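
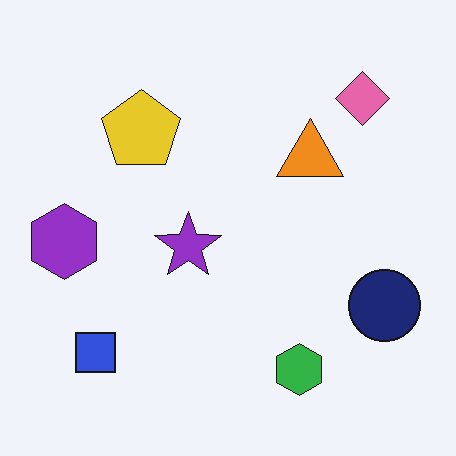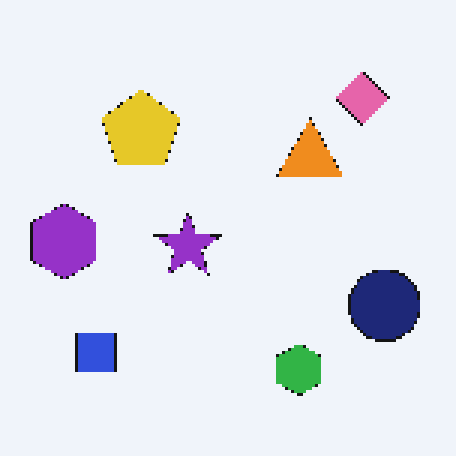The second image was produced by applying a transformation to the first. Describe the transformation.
It was lightly pixelated (a mild mosaic effect).

Shapes are reduced to large square blocks; fine edges and outlines are lost — a downscale-then-upscale (mosaic) effect.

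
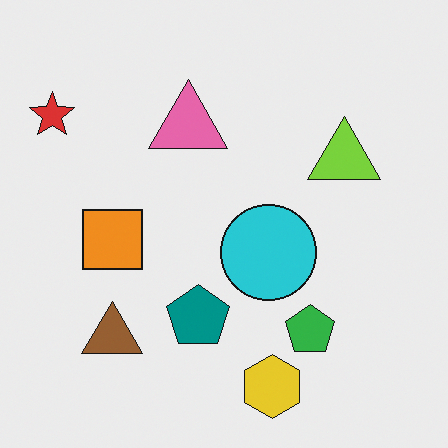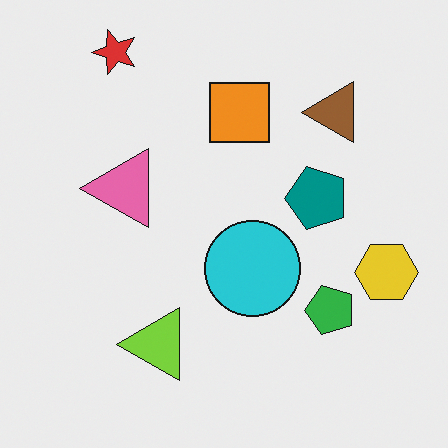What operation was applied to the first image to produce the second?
It was transposed (reflected across the top-left ↔ bottom-right diagonal).

Shapes have swapped their row and column positions — what was in the top-right is now in the bottom-left — a diagonal reflection.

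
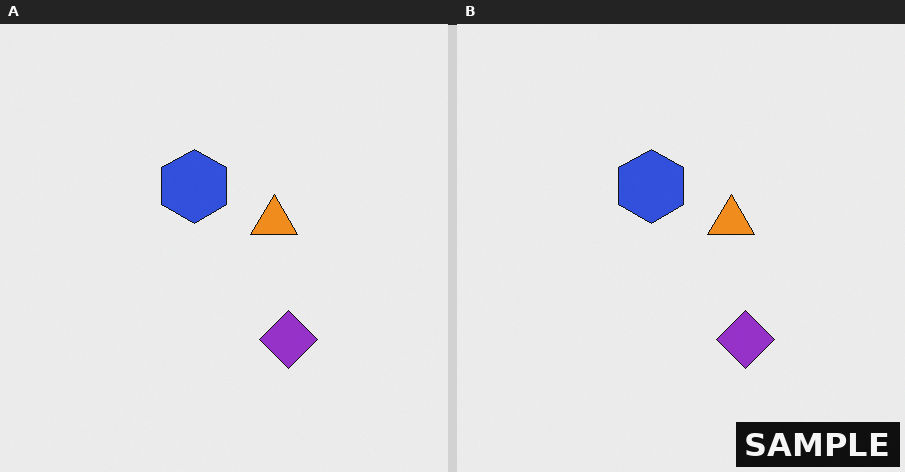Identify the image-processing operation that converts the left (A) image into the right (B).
Watermarked with the text "SAMPLE" in the lower-right corner.

A dark label reading "SAMPLE" appears in the lower-right corner.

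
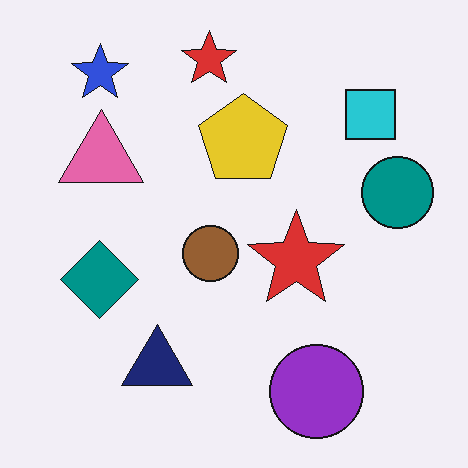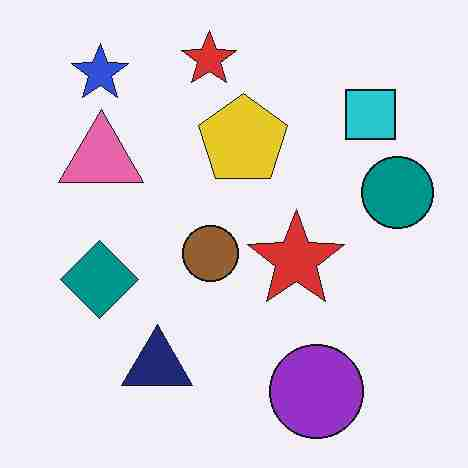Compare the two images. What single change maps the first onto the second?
The image was degraded with heavy JPEG compression.

Blocky 8×8 compression artifacts appear around shape edges and the flat background shows ringing — characteristic JPEG degradation.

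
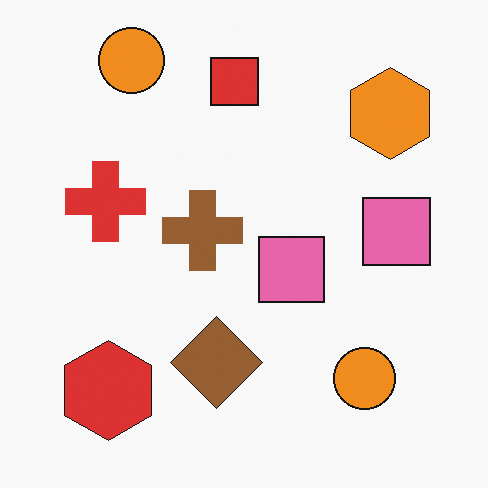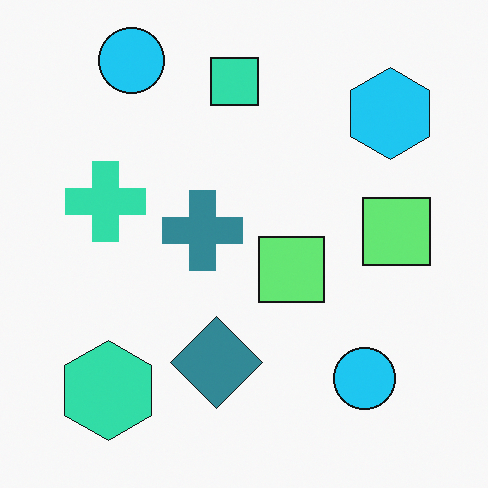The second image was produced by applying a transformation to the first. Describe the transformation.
The transformation is: hue-shifted by a large amount.

Every shape's color has rotated by the same amount around the hue wheel — a uniform hue shift.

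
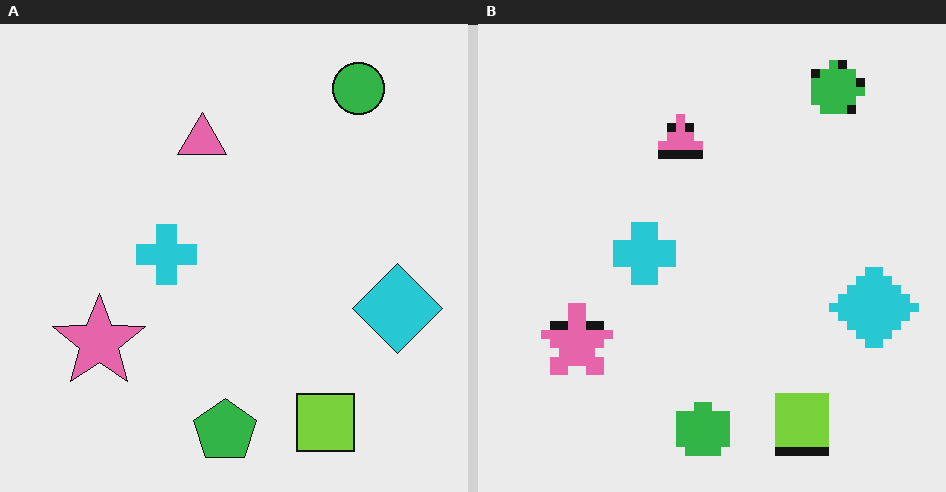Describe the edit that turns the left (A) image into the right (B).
The right (B) image is the left (A) heavily pixelated into large blocks.

Shapes are reduced to large square blocks; fine edges and outlines are lost — a downscale-then-upscale (mosaic) effect.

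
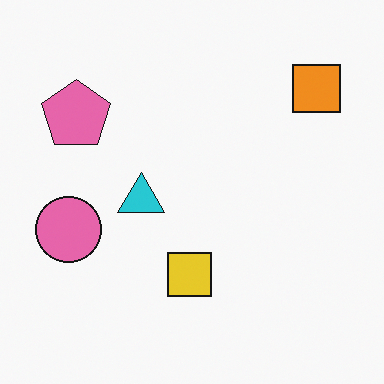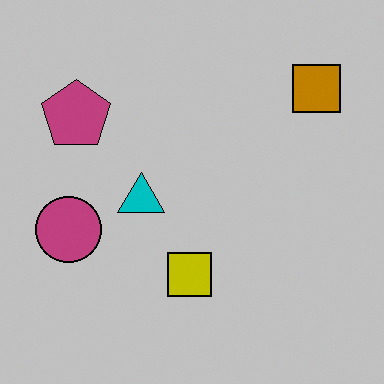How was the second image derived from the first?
The image was aggressively posterized.

Each flat color has snapped to a coarser quantized level — most visibly, the near-white background has dropped to a flat grey.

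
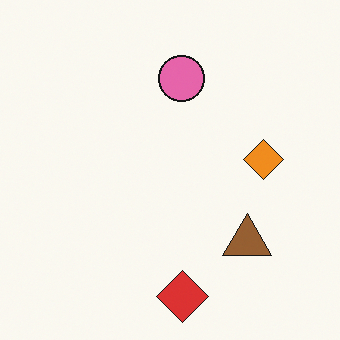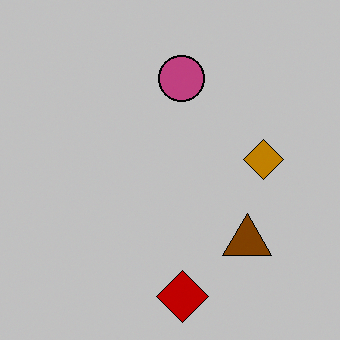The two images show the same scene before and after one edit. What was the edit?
The second image is the first aggressively posterized.

Each flat color has snapped to a coarser quantized level — most visibly, the near-white background has dropped to a flat grey.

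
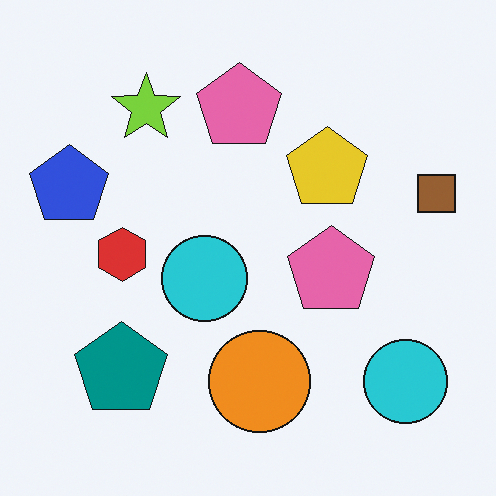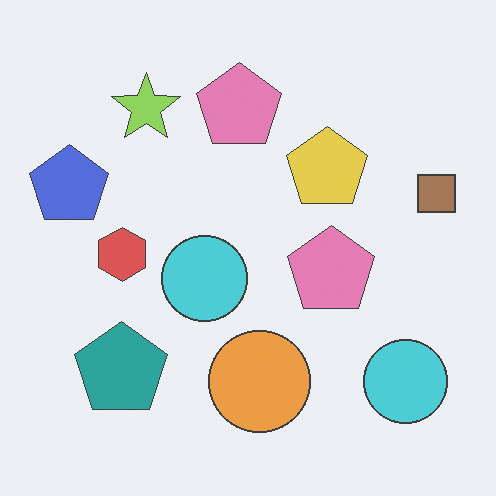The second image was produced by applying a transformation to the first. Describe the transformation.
Given slightly reduced contrast.

Tones are pushed toward mid-grey across the whole image — a global contrast change.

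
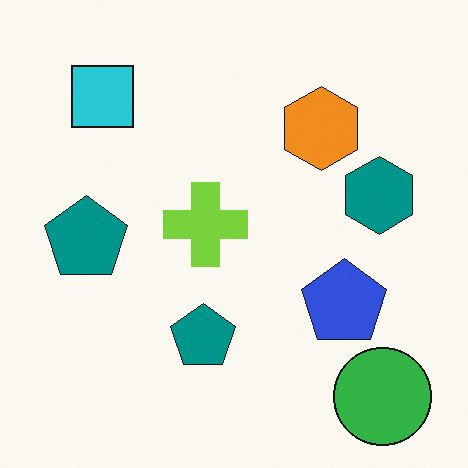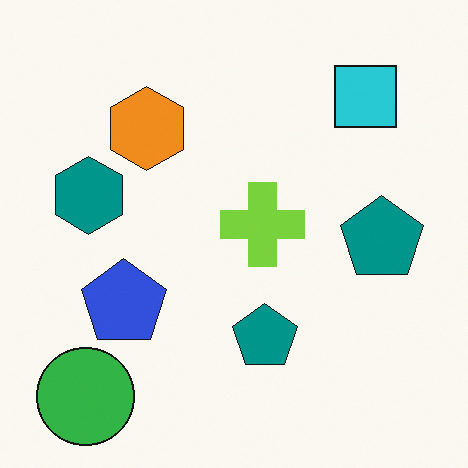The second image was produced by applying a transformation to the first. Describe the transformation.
This is the original image flipped horizontally (left ↔ right).

The green circle is in the bottom-right of the first image and the bottom-left of the second — shapes on opposite sides of the vertical midline have swapped in a mirror flip.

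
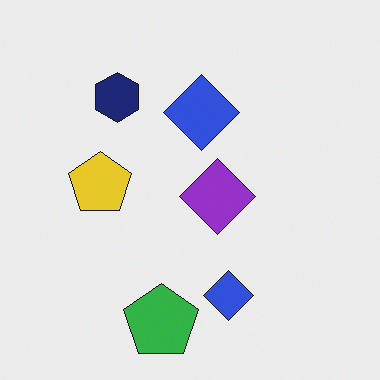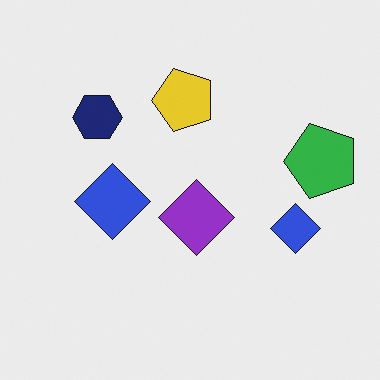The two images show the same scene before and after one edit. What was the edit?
The transformation is: transposed (reflected across the top-left ↔ bottom-right diagonal).

Shapes have swapped their row and column positions — what was in the top-right is now in the bottom-left — a diagonal reflection.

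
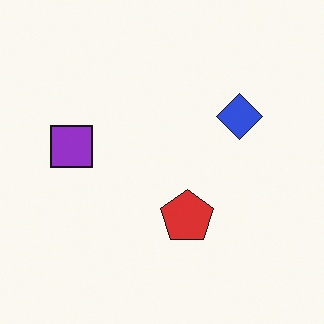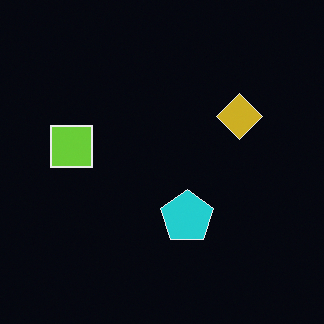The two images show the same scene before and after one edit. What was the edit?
The transformation is: color-inverted (negative).

The light background has become dark and every shape's color is its complement — a photographic negative.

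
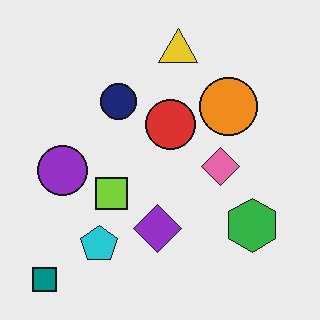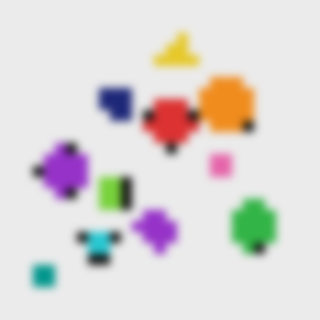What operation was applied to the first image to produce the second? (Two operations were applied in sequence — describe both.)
This is the original image coarsely pixelated, then moderately blurred.

Shapes are reduced to large square blocks; fine edges and outlines are lost — a downscale-then-upscale (mosaic) effect. Shape edges and outlines are uniformly softened across the whole image.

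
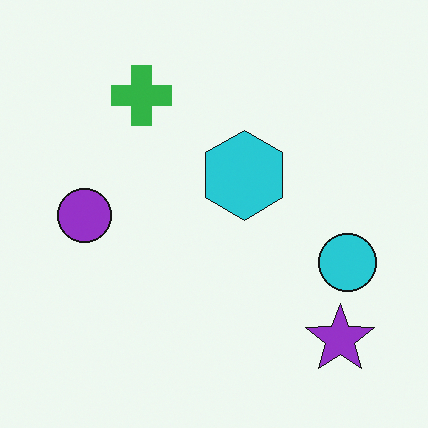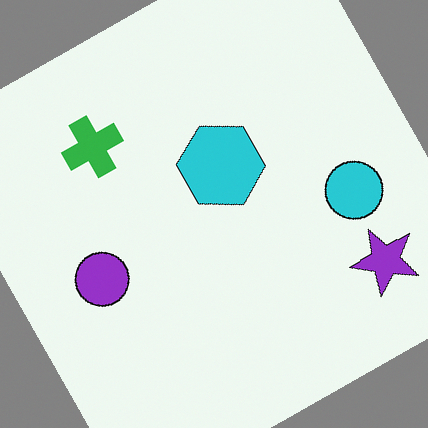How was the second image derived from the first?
Rotated counter-clockwise by a moderate amount.

Every shape is tilted by the same angle and the image corners show triangular fill wedges — a whole-image rotation by a non-right angle.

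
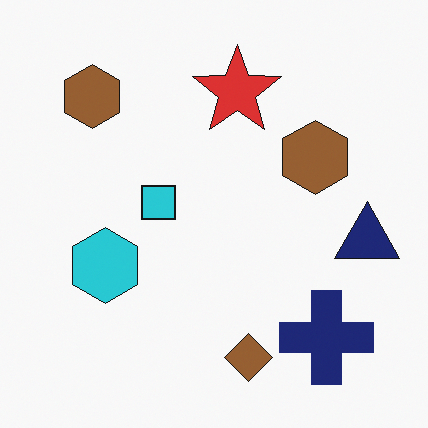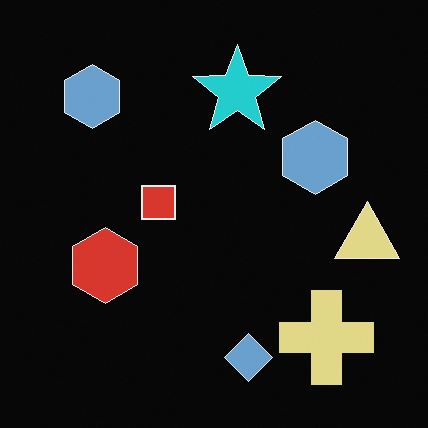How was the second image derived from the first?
The second image is the first color-inverted (negative).

The light background has become dark and every shape's color is its complement — a photographic negative.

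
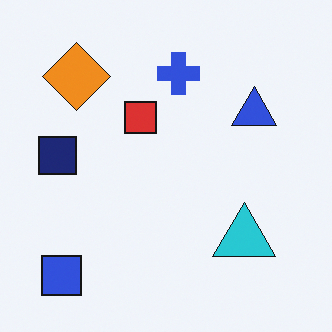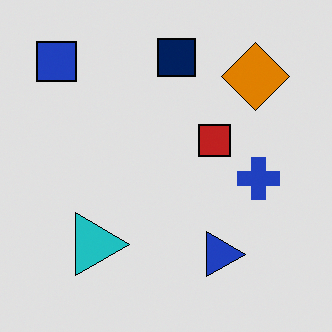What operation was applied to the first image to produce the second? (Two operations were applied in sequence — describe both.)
It was rotated 90° clockwise, then posterized to a reduced palette.

The blue square sits in the bottom-left of the first image and the top-left of the second — consistent with a whole-image 90° clockwise rotation. Each flat color has snapped to a coarser quantized level — most visibly, the near-white background has dropped to a flat grey.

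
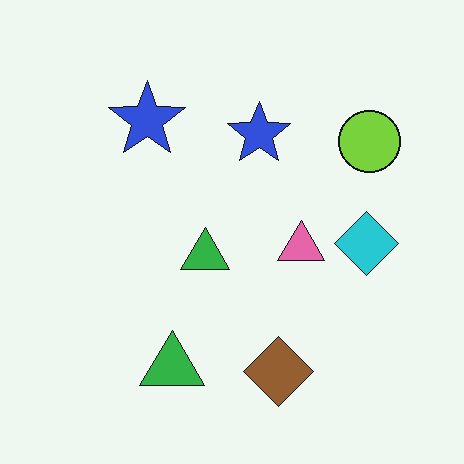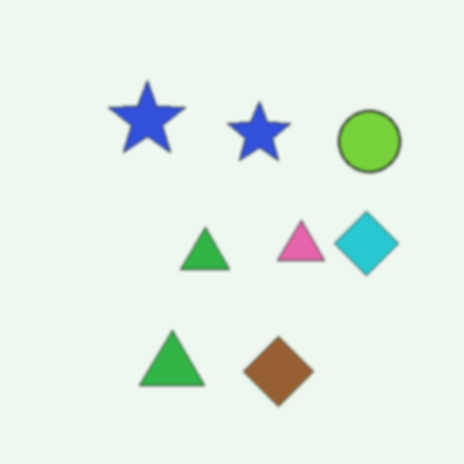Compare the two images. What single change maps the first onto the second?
The image was slightly softened.

Shape edges and outlines are uniformly softened across the whole image.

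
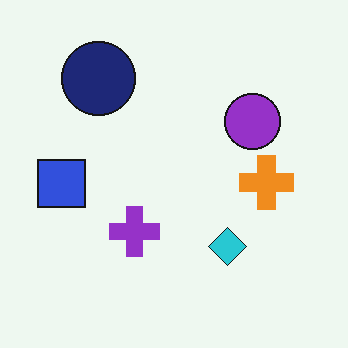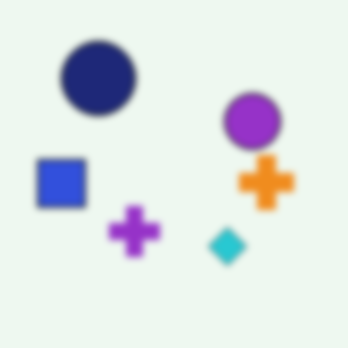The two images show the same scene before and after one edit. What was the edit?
Noticeably gaussian-blurred.

Shape edges and outlines are uniformly softened across the whole image.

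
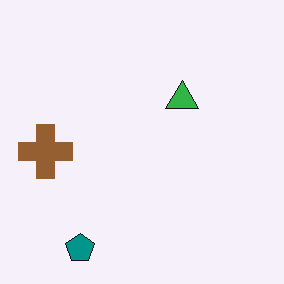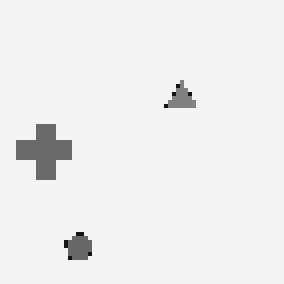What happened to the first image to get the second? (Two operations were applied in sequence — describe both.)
It was mildly pixelated, then converted to grayscale.

Shapes are reduced to large square blocks; fine edges and outlines are lost — a downscale-then-upscale (mosaic) effect. All color is removed — every shape is now a shade of grey.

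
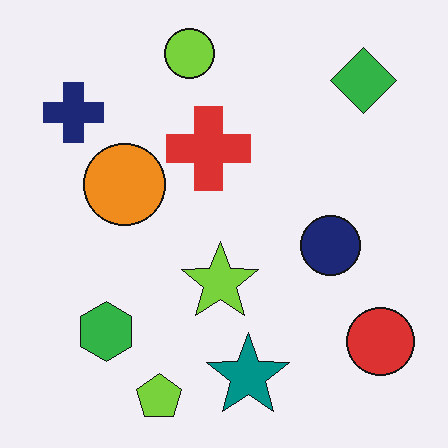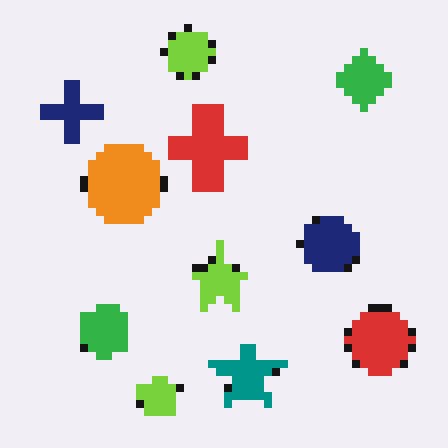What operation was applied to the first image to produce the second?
This is the original image pixelated into visible square blocks.

Shapes are reduced to large square blocks; fine edges and outlines are lost — a downscale-then-upscale (mosaic) effect.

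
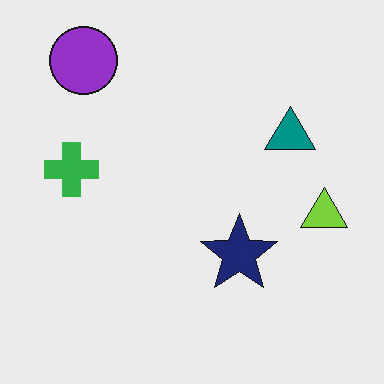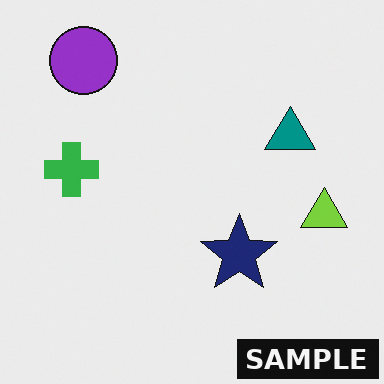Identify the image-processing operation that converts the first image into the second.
The transformation is: watermarked with the text "SAMPLE" in the lower-right corner.

A dark label reading "SAMPLE" appears in the lower-right corner.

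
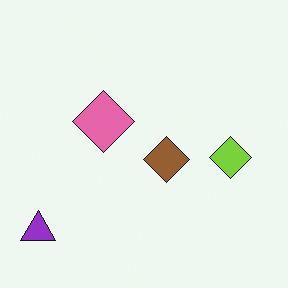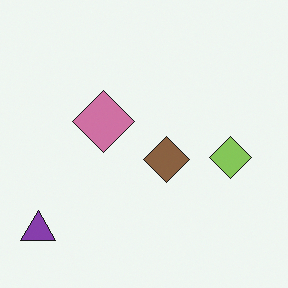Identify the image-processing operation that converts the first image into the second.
The second image is the first slightly desaturated.

All colors are more muted and greyish — a global saturation change.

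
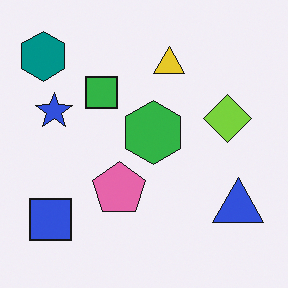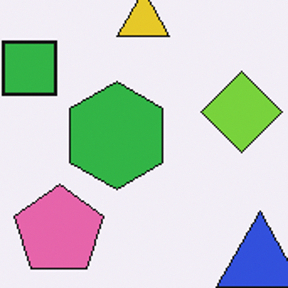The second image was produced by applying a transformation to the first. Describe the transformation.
This is the original image cropped to a noticeably smaller region and rescaled.

The visible shapes are larger and the field of view is narrower; shapes near the original edges may be partly or wholly outside the frame — a crop-and-rescale.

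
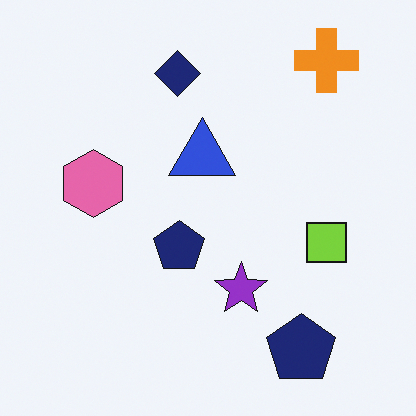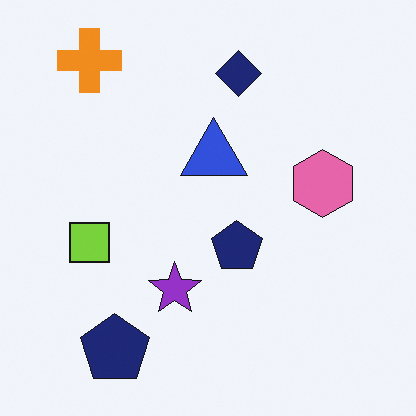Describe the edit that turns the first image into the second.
Flipped horizontally (left ↔ right).

The orange cross is in the top-right of the first image and the top-left of the second — shapes on opposite sides of the vertical midline have swapped in a mirror flip.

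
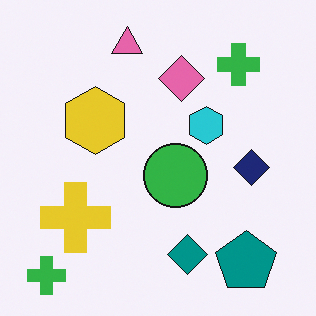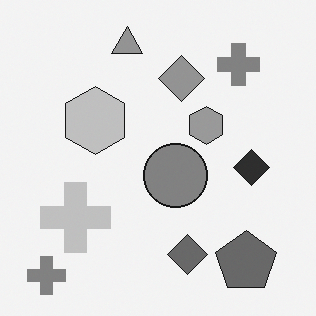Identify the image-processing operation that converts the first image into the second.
The second image is the first converted to grayscale.

All color is removed — every shape is now a shade of grey.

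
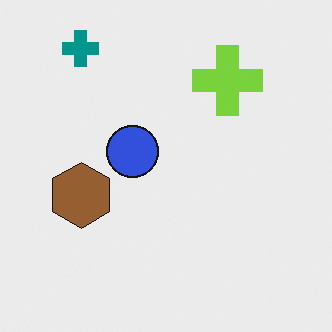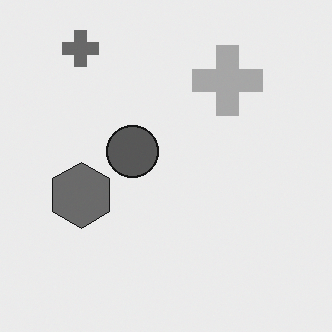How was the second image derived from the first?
The second image is the first converted to grayscale.

All color is removed — every shape is now a shade of grey.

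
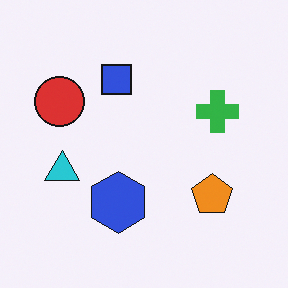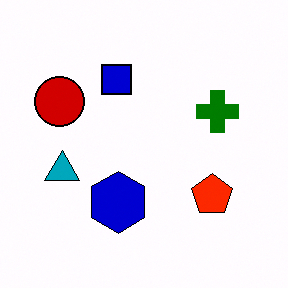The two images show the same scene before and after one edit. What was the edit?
The image was boosted in contrast.

Tones are pushed away from mid-grey across the whole image — a global contrast change.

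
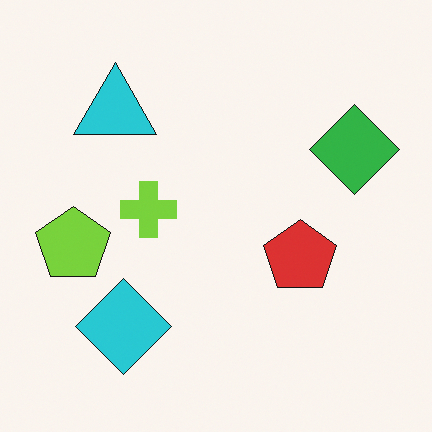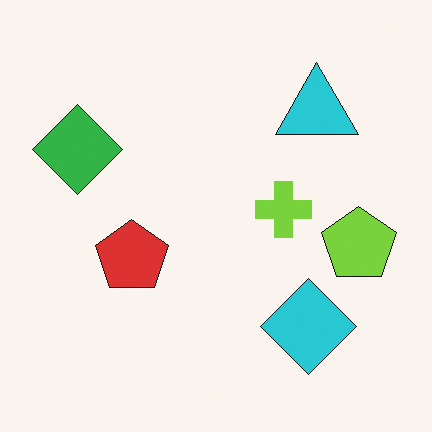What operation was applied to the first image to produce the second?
The second image is the first flipped horizontally (left ↔ right).

The lime pentagon is in the left of the first image and the right of the second — shapes on opposite sides of the vertical midline have swapped in a mirror flip.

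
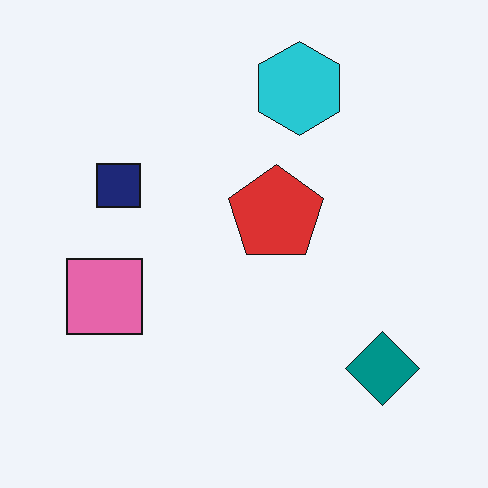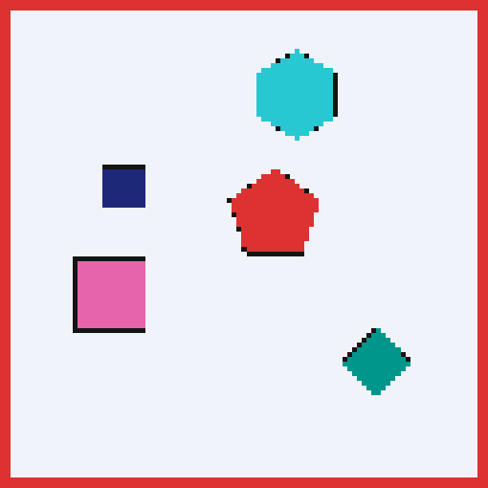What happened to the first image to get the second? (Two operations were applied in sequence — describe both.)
Mildly pixelated, then framed with a red border.

Shapes are reduced to large square blocks; fine edges and outlines are lost — a downscale-then-upscale (mosaic) effect. A solid red frame runs around the edge of the second image, with the content slightly shrunk inside it.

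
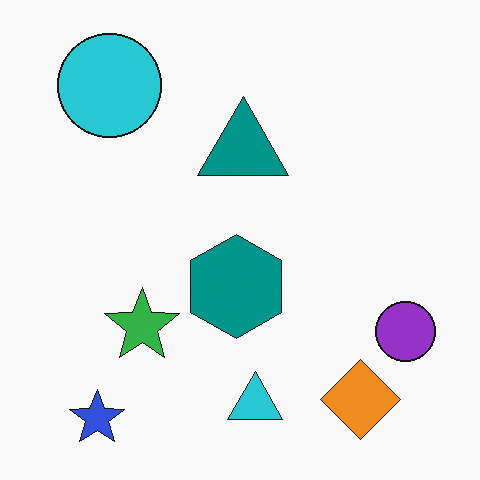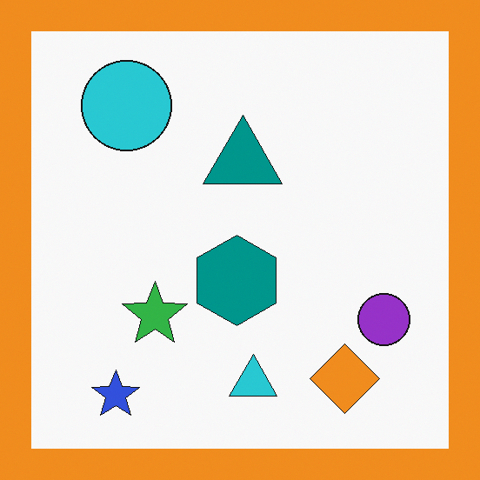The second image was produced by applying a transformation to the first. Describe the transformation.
Framed with a orange border.

A solid orange frame runs around the edge of the second image, with the content slightly shrunk inside it.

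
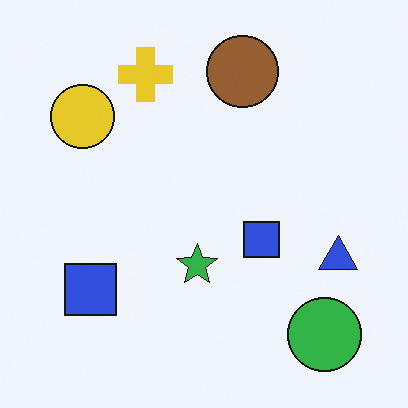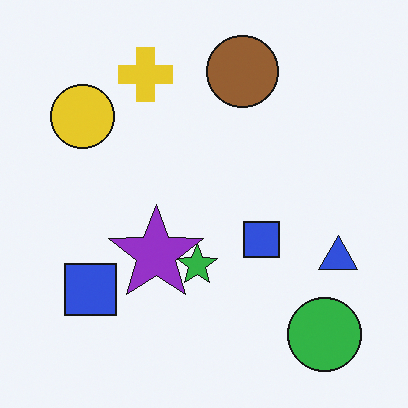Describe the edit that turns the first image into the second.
This is the original image overlaid with an additional purple star.

A purple star appears in the second image that is absent from the first.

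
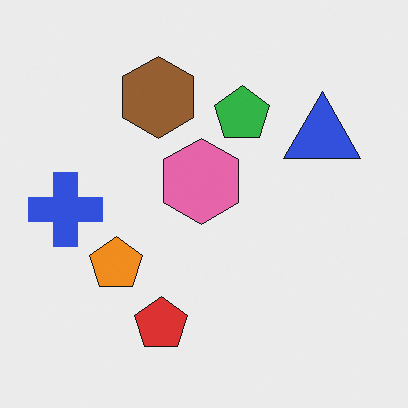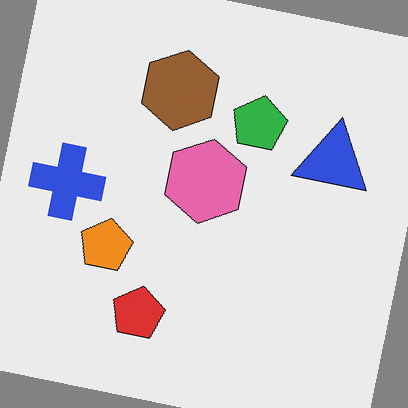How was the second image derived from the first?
The second image is the first rotated clockwise by a slight angle.

Every shape is tilted by the same angle and the image corners show triangular fill wedges — a whole-image rotation by a non-right angle.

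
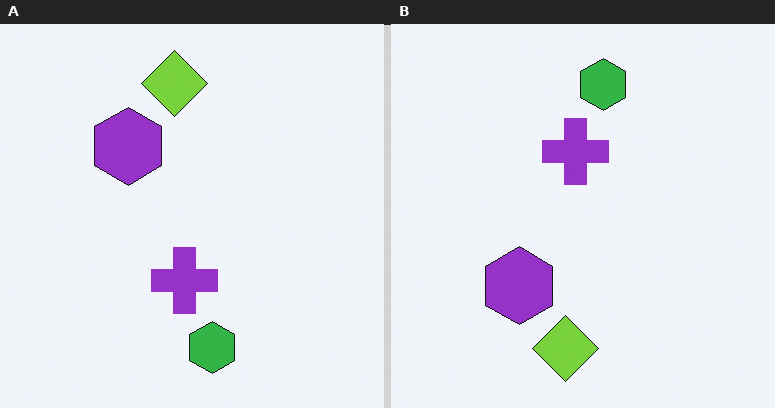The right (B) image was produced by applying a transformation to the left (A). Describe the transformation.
The transformation is: flipped vertically (top ↔ bottom).

The lime diamond is in the top of the left (A) image and the bottom of the right (B) — shapes on opposite sides of the horizontal midline have swapped in a mirror flip.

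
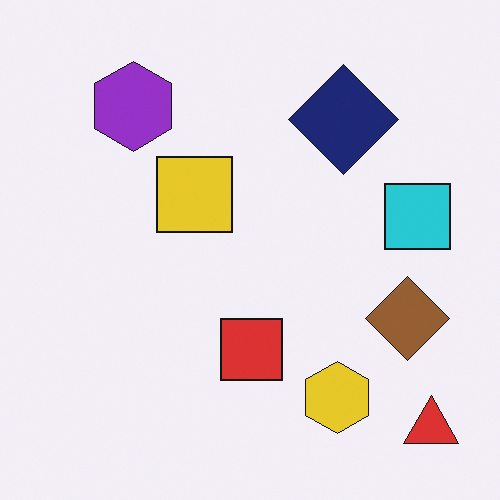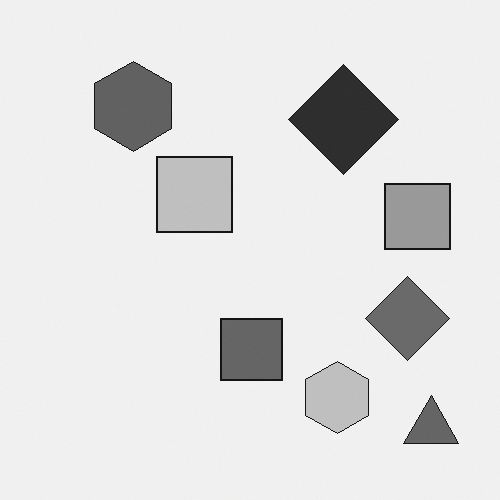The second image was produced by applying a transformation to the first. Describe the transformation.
It was converted to grayscale.

All color is removed — every shape is now a shade of grey.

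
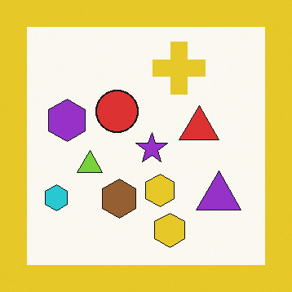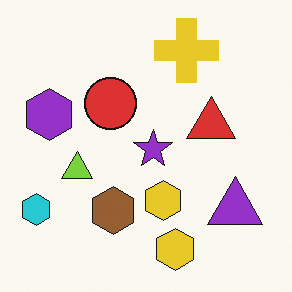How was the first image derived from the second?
It was framed with a yellow border.

A solid yellow frame runs around the edge of the first image, with the content slightly shrunk inside it.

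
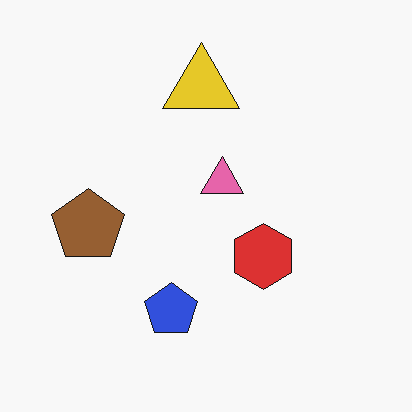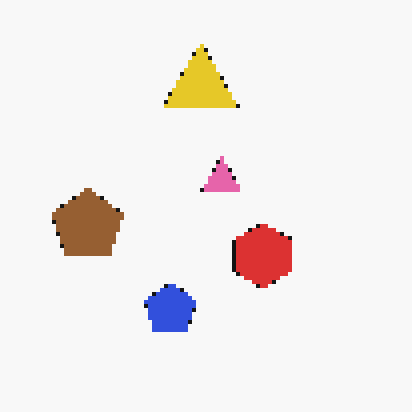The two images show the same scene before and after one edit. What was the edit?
The second image is the first lightly pixelated (a mild mosaic effect).

Shapes are reduced to large square blocks; fine edges and outlines are lost — a downscale-then-upscale (mosaic) effect.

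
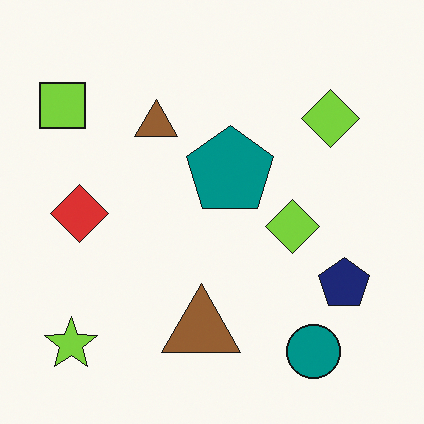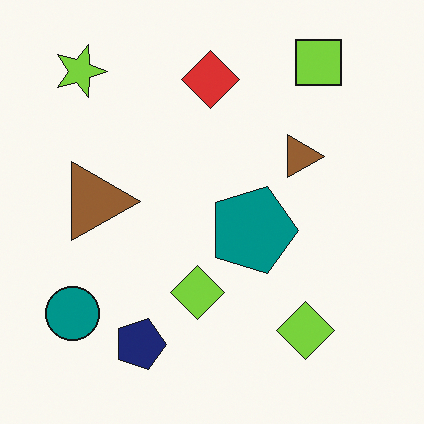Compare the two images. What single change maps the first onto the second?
This is the original image rotated 90° clockwise.

The lime star sits in the bottom-left of the first image and the top-left of the second — consistent with a whole-image 90° clockwise rotation.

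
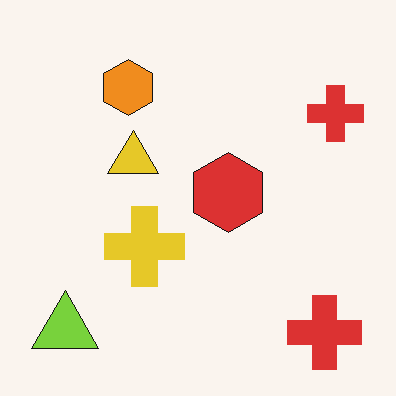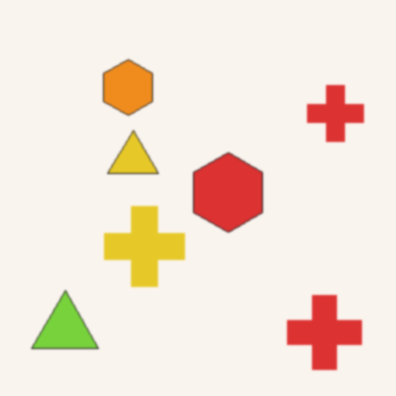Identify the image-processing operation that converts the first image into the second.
The transformation is: slightly softened.

Shape edges and outlines are uniformly softened across the whole image.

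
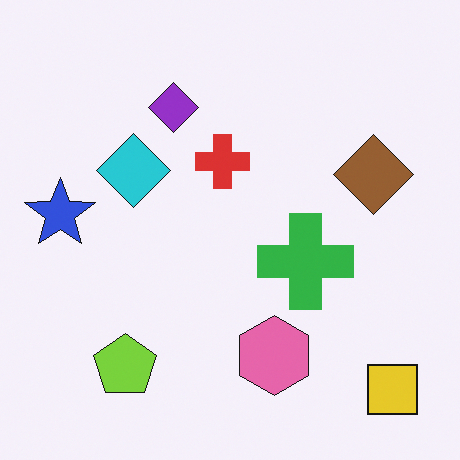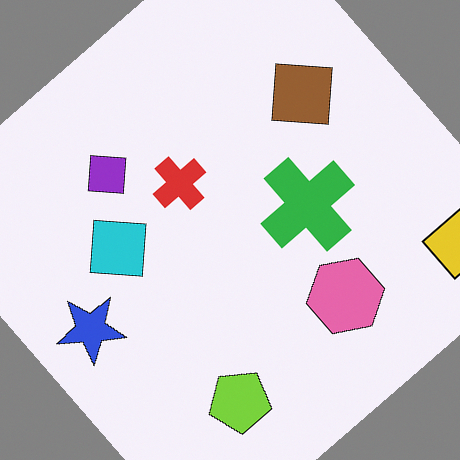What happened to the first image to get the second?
It was rotated counter-clockwise by a large amount — several tens of degrees.

Every shape is tilted by the same angle and the image corners show triangular fill wedges — a whole-image rotation by a non-right angle.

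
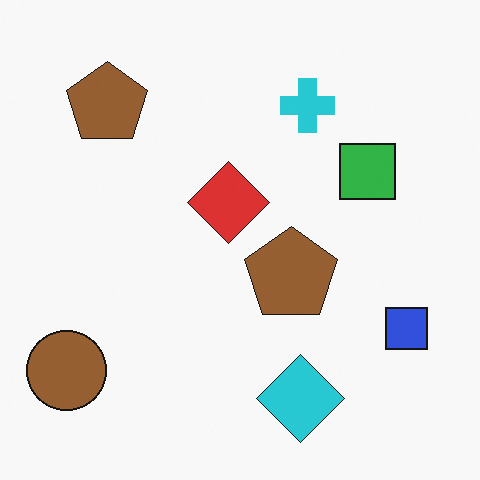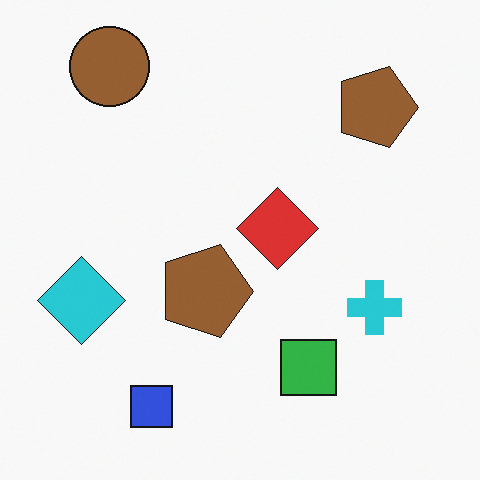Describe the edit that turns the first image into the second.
The transformation is: rotated 90° clockwise.

The brown circle sits in the bottom-left of the first image and the top-left of the second — consistent with a whole-image 90° clockwise rotation.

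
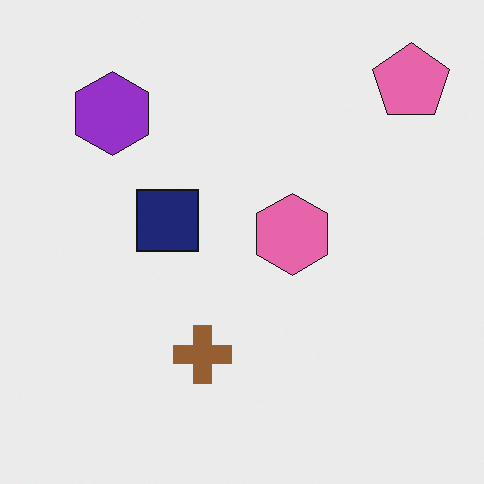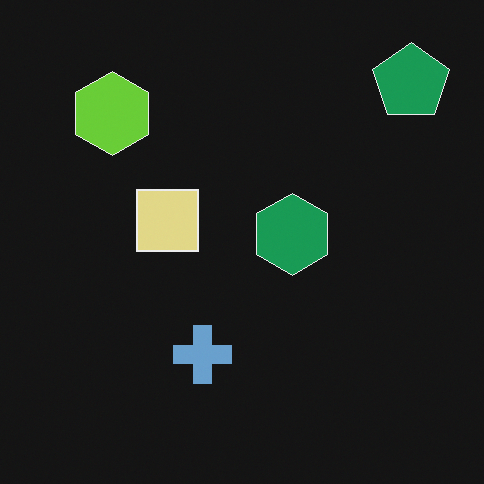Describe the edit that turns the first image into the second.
The second image is the first color-inverted (negative).

The light background has become dark and every shape's color is its complement — a photographic negative.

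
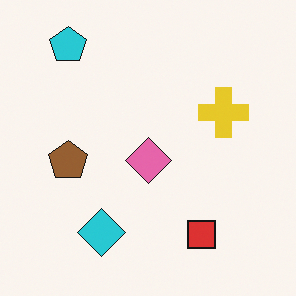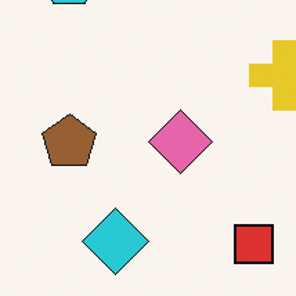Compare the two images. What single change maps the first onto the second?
Cropped to a modestly smaller region and rescaled.

The visible shapes are larger and the field of view is narrower; shapes near the original edges may be partly or wholly outside the frame — a crop-and-rescale.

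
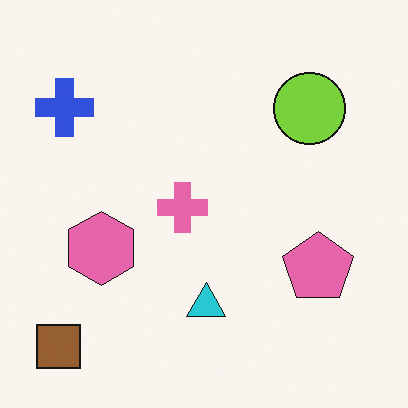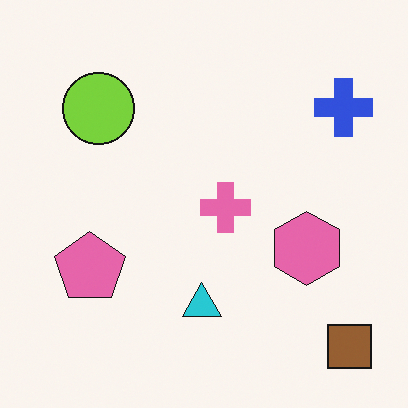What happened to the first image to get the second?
The second image is the first flipped horizontally (left ↔ right).

The brown square is in the bottom-left of the first image and the bottom-right of the second — shapes on opposite sides of the vertical midline have swapped in a mirror flip.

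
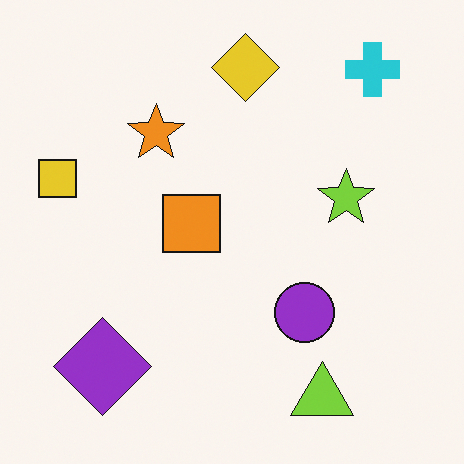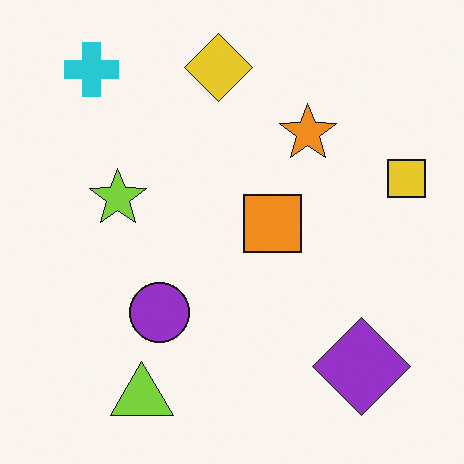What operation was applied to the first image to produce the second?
The transformation is: flipped horizontally (left ↔ right).

The yellow square is in the left of the first image and the right of the second — shapes on opposite sides of the vertical midline have swapped in a mirror flip.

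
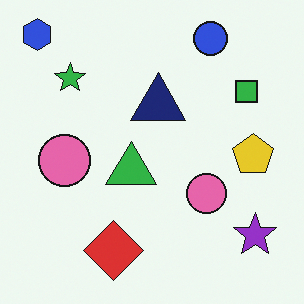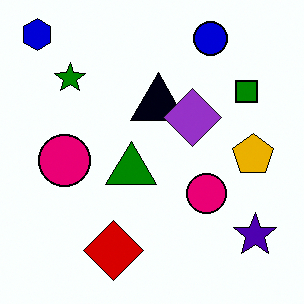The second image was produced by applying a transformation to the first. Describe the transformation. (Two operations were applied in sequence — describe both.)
The second image is the first given much higher contrast, then overlaid with an additional purple diamond.

Tones are pushed away from mid-grey across the whole image — a global contrast change. A purple diamond appears in the second image that is absent from the first.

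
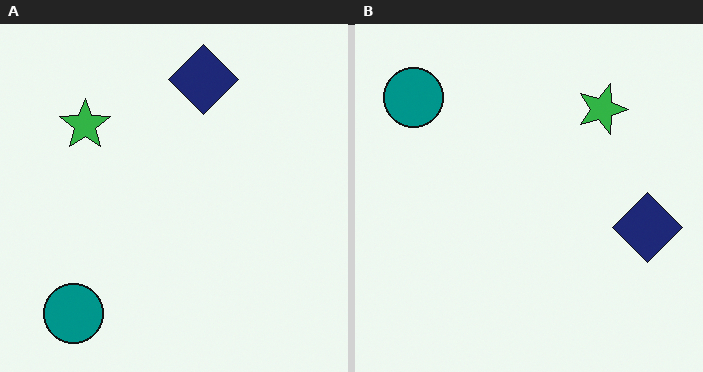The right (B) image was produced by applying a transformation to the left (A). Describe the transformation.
Rotated 90° clockwise.

The teal circle sits in the bottom-left of the left (A) image and the top-left of the right (B) — consistent with a whole-image 90° clockwise rotation.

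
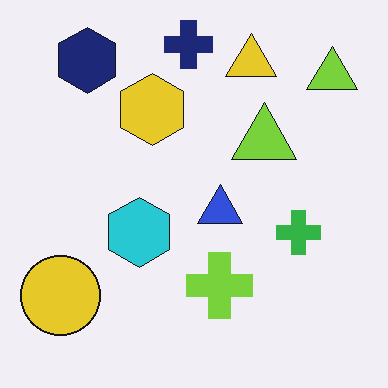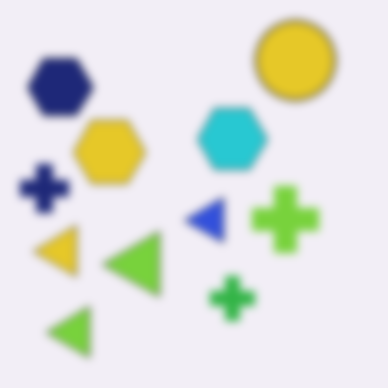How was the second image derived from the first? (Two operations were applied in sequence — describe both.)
The second image is the first moderately blurred, then transposed (reflected across the top-left ↔ bottom-right diagonal).

Shape edges and outlines are uniformly softened across the whole image. Shapes have swapped their row and column positions — what was in the top-right is now in the bottom-left — a diagonal reflection.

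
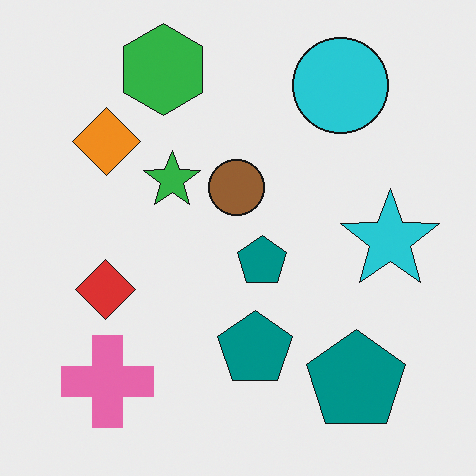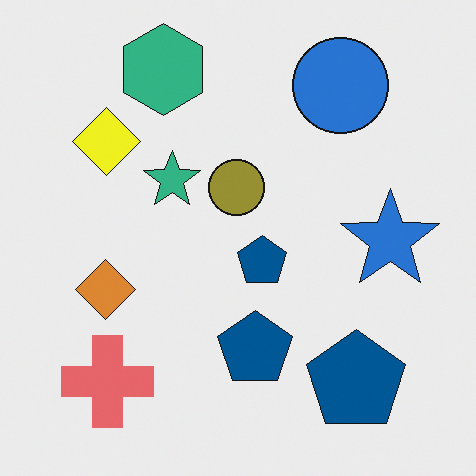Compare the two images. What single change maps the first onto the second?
The transformation is: hue-shifted slightly.

Every shape's color has rotated by the same amount around the hue wheel — a uniform hue shift.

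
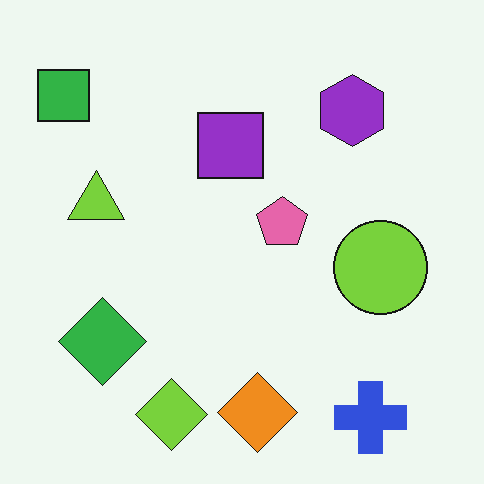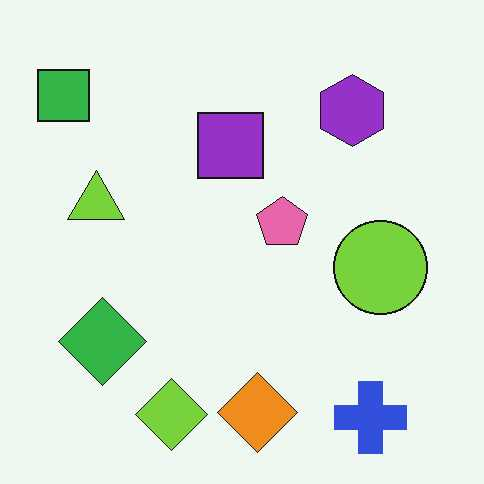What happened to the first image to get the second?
JPEG-compressed with visible artifacts.

Blocky 8×8 compression artifacts appear around shape edges and the flat background shows ringing — characteristic JPEG degradation.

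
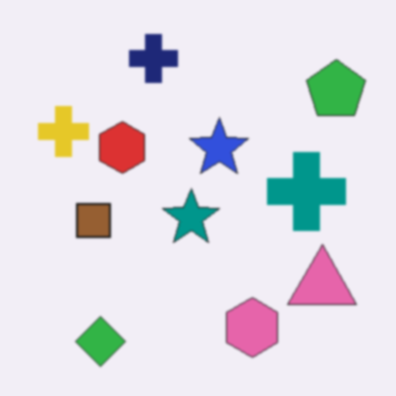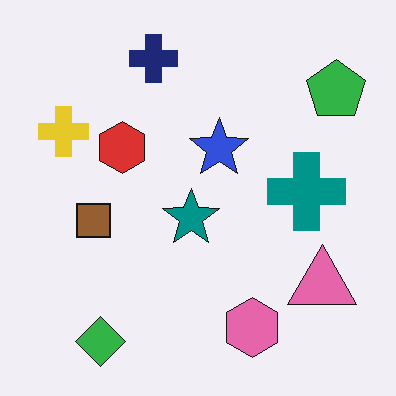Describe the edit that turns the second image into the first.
This is the original image slightly softened.

Shape edges and outlines are uniformly softened across the whole image.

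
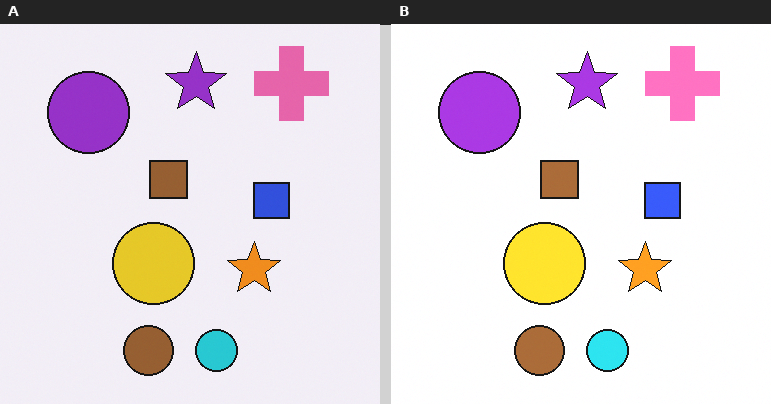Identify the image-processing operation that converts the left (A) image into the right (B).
The right (B) image is the left (A) slightly brightened.

Every pixel — background and shapes alike — is uniformly brightened.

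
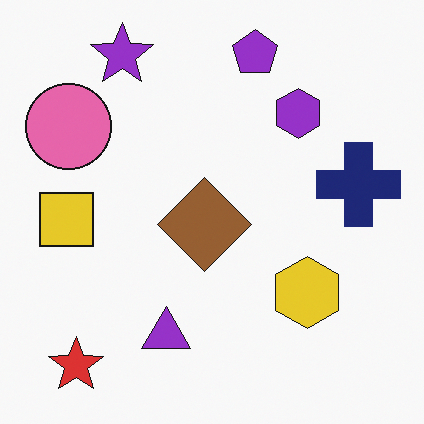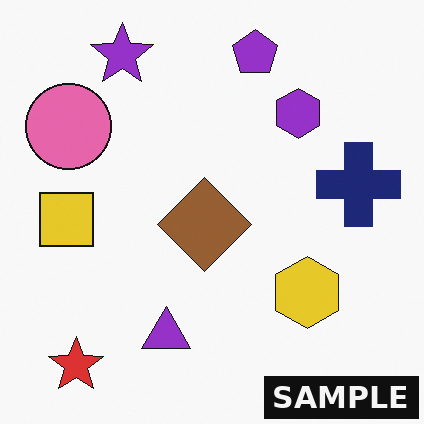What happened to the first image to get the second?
The transformation is: watermarked with the text "SAMPLE" in the lower-right corner.

A dark label reading "SAMPLE" appears in the lower-right corner.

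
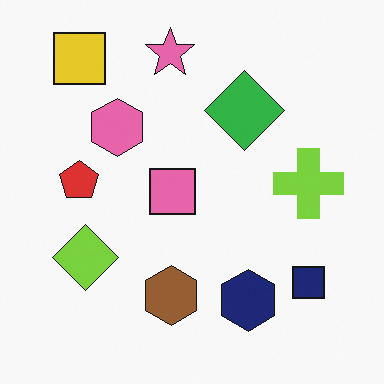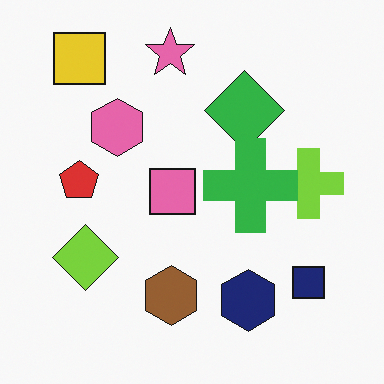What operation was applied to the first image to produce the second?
Overlaid with an additional green cross.

A green cross appears in the second image that is absent from the first.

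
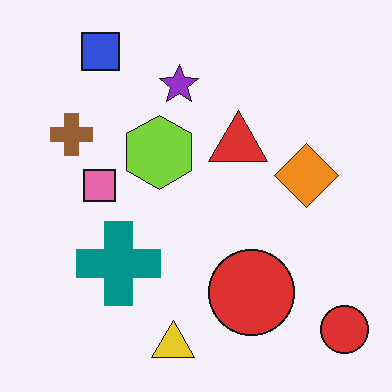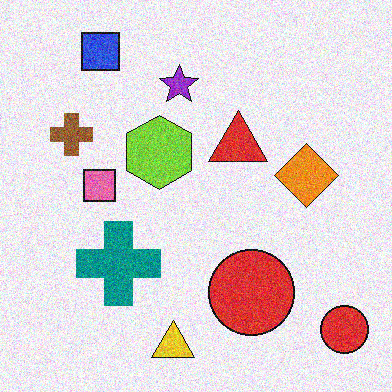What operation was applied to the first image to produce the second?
The second image is the first degraded with visible gaussian noise.

Random speckle covers the whole image, including the flat background.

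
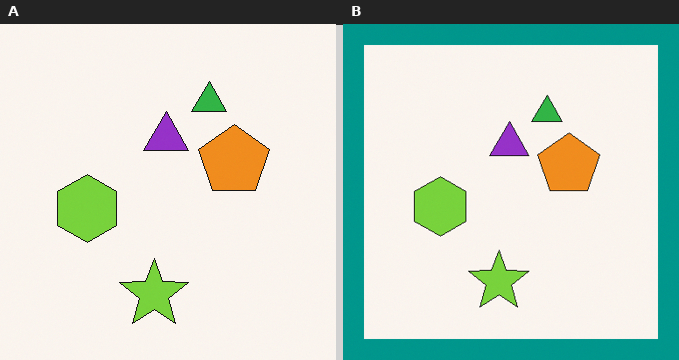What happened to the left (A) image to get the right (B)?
The image was framed with a teal border.

A solid teal frame runs around the edge of the right (B) image, with the content slightly shrunk inside it.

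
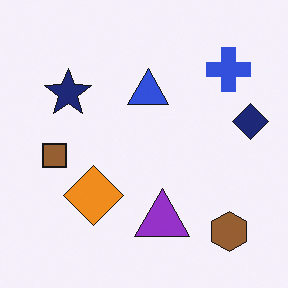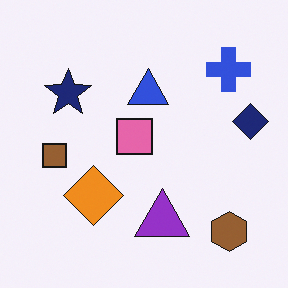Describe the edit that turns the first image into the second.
The transformation is: overlaid with an additional pink square.

A pink square appears in the second image that is absent from the first.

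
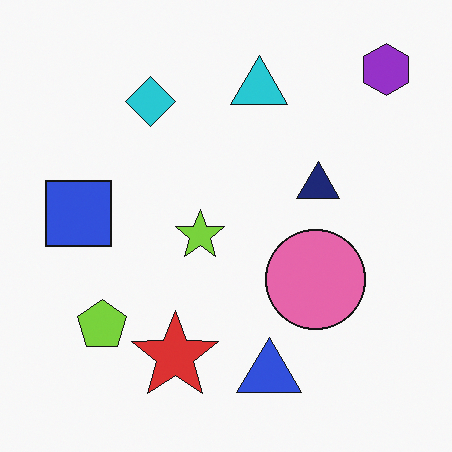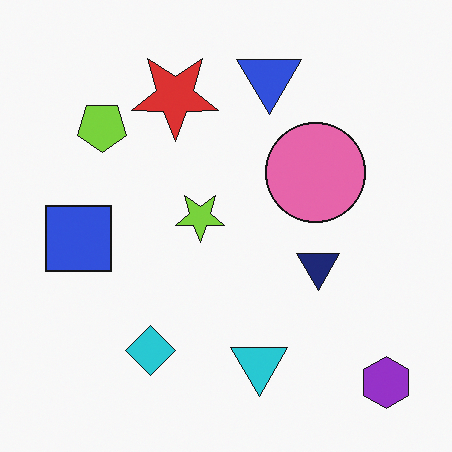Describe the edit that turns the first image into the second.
It was flipped vertically (top ↔ bottom).

The purple hexagon is in the top-right of the first image and the bottom-right of the second — shapes on opposite sides of the horizontal midline have swapped in a mirror flip.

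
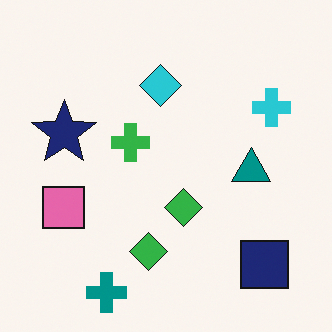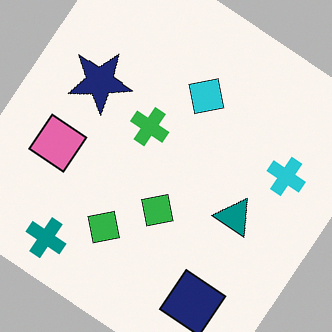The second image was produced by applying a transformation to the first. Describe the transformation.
The second image is the first rotated clockwise by a large amount — several tens of degrees.

Every shape is tilted by the same angle and the image corners show triangular fill wedges — a whole-image rotation by a non-right angle.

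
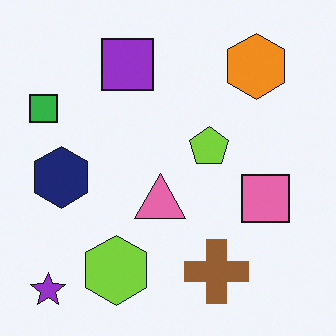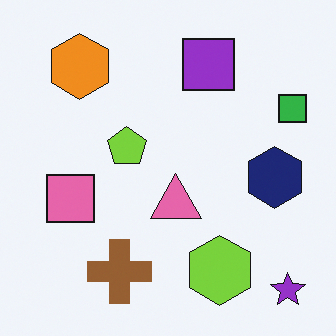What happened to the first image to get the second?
The image was flipped horizontally (left ↔ right).

The green square is in the top-left of the first image and the top-right of the second — shapes on opposite sides of the vertical midline have swapped in a mirror flip.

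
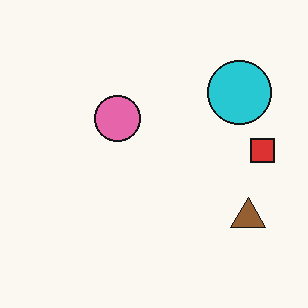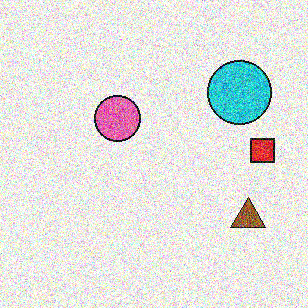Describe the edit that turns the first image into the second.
The second image is the first degraded with strong gaussian noise.

Random speckle covers the whole image, including the flat background.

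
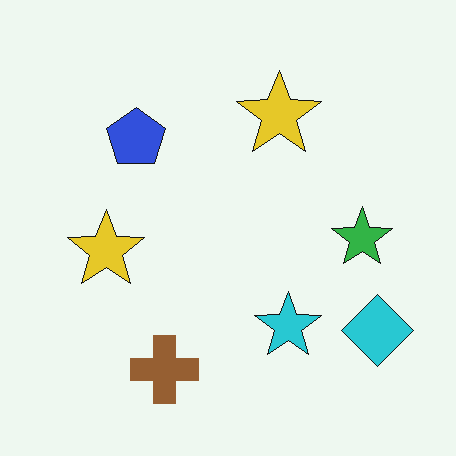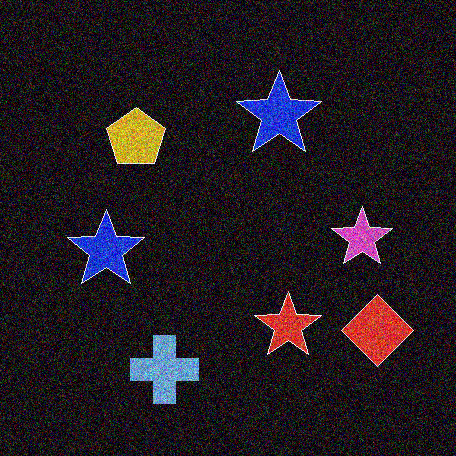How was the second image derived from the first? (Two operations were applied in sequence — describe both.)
It was color-inverted (negative), then degraded with heavy additive noise.

The light background has become dark and every shape's color is its complement — a photographic negative. Random speckle covers the whole image, including the flat background.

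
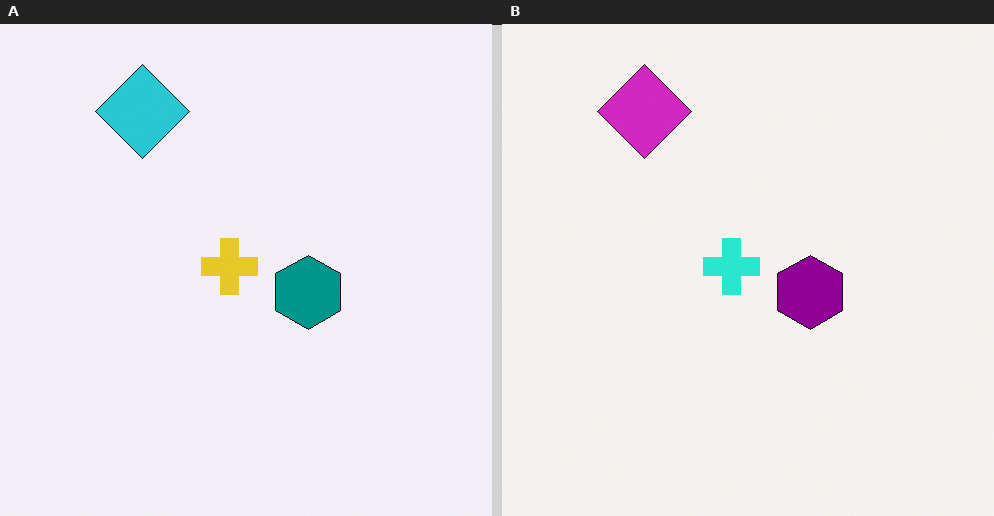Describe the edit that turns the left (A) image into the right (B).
Hue-shifted noticeably.

Every shape's color has rotated by the same amount around the hue wheel — a uniform hue shift.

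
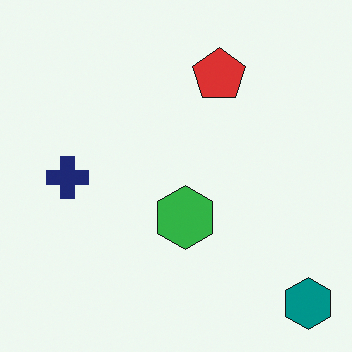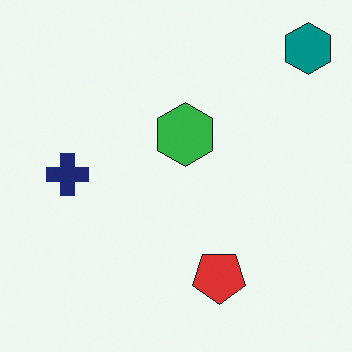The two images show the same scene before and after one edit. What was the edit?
It was flipped vertically (top ↔ bottom).

The teal hexagon is in the bottom-right of the first image and the top-right of the second — shapes on opposite sides of the horizontal midline have swapped in a mirror flip.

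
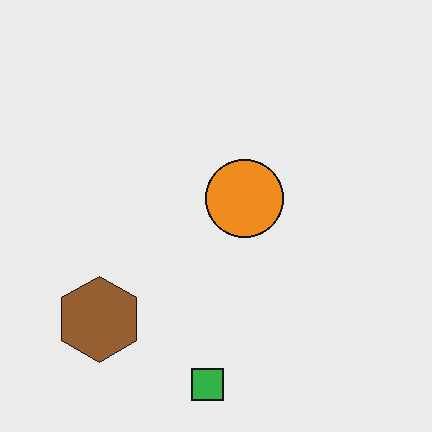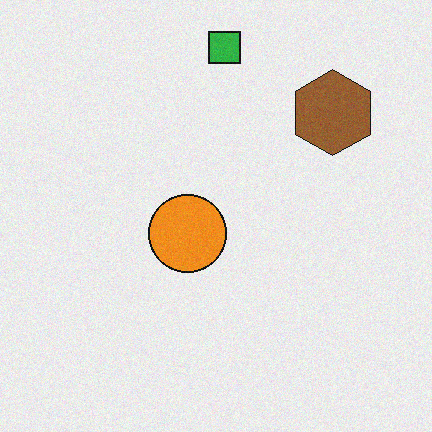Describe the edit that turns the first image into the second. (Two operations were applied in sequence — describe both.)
The second image is the first rotated 180°, then degraded with a light layer of grain.

The green square sits in the bottom of the first image and the top of the second — consistent with a whole-image 180° rotation. Random speckle covers the whole image, including the flat background.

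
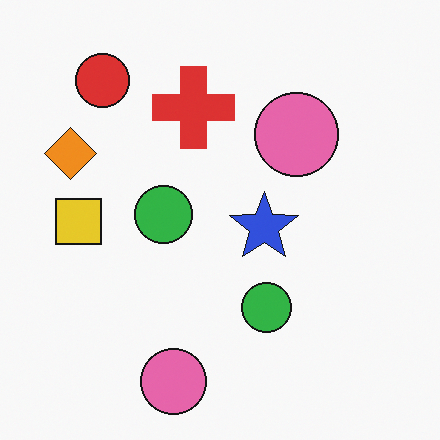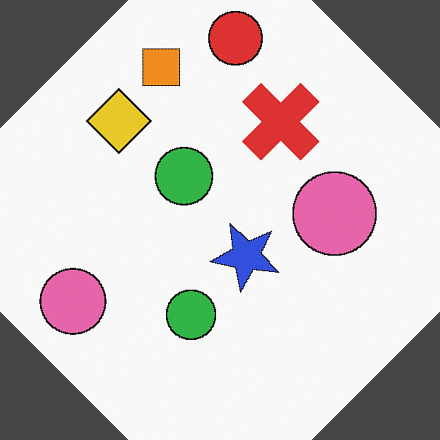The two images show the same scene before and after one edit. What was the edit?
The transformation is: rotated clockwise by a large amount — several tens of degrees.

Every shape is tilted by the same angle and the image corners show triangular fill wedges — a whole-image rotation by a non-right angle.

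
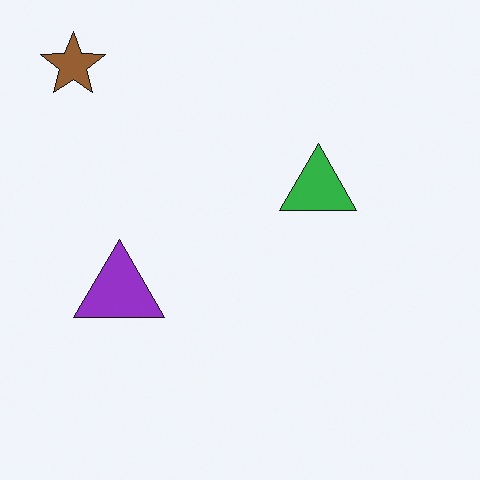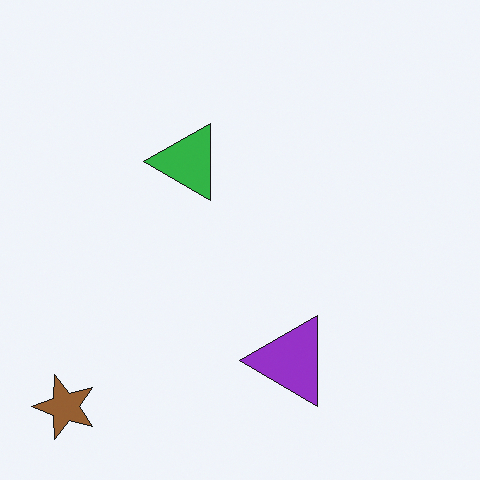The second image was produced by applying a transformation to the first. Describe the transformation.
The second image is the first rotated 90° counter-clockwise.

The brown star sits in the top-left of the first image and the bottom-left of the second — consistent with a whole-image 90° counter-clockwise rotation.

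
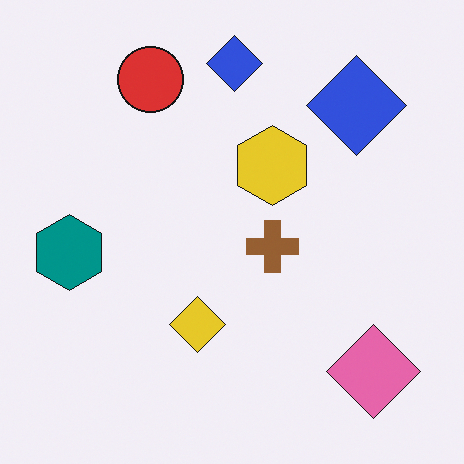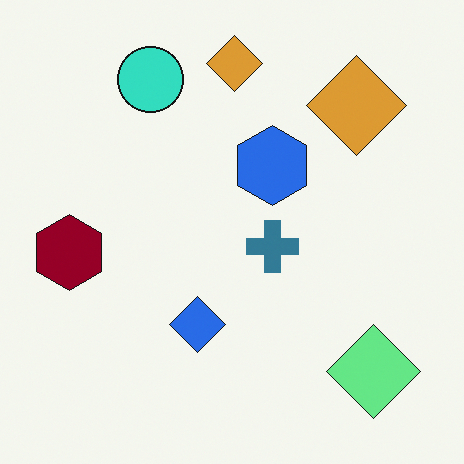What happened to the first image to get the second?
This is the original image hue-shifted by a large amount.

Every shape's color has rotated by the same amount around the hue wheel — a uniform hue shift.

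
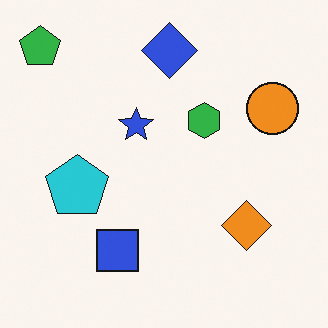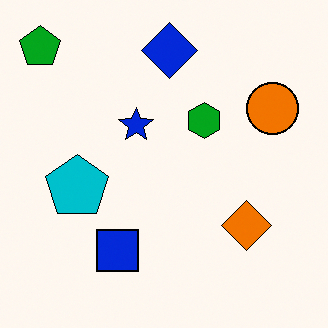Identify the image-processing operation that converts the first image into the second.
Given slightly increased contrast.

Tones are pushed away from mid-grey across the whole image — a global contrast change.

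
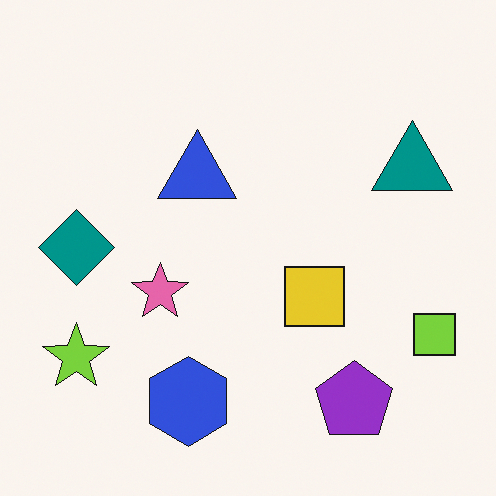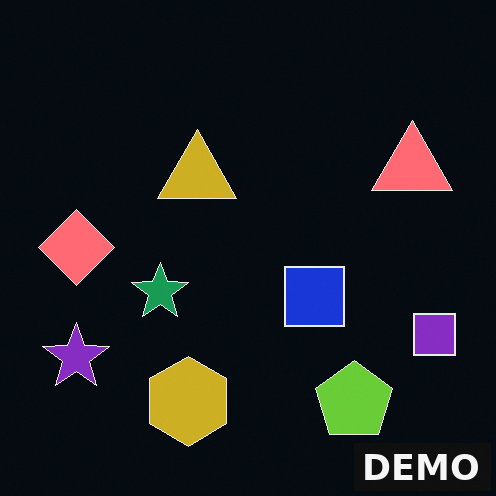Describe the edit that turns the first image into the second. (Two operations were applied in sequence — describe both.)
It was color-inverted (negative), then watermarked with the text "DEMO" in the lower-right corner.

The light background has become dark and every shape's color is its complement — a photographic negative. A dark label reading "DEMO" appears in the lower-right corner.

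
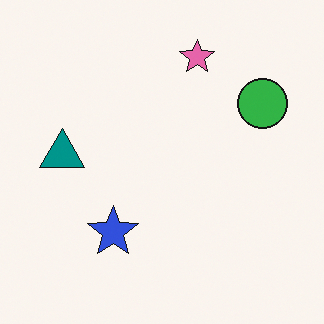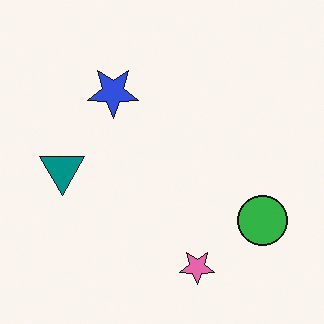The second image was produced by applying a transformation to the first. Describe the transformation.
The transformation is: flipped vertically (top ↔ bottom).

The pink star is in the top of the first image and the bottom of the second — shapes on opposite sides of the horizontal midline have swapped in a mirror flip.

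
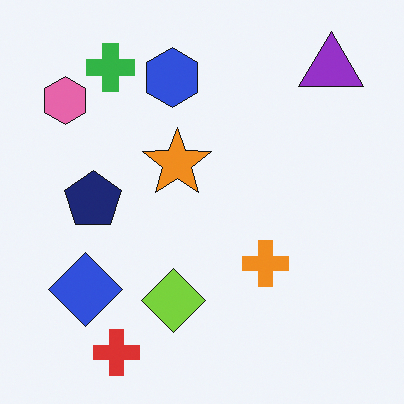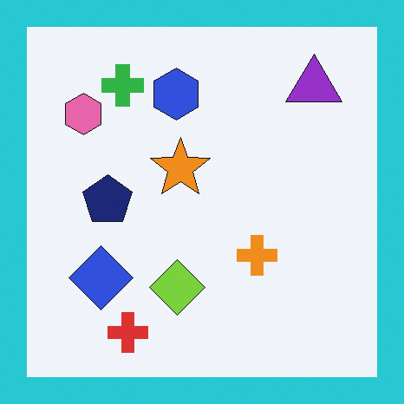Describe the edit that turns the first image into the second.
The transformation is: framed with a cyan border.

A solid cyan frame runs around the edge of the second image, with the content slightly shrunk inside it.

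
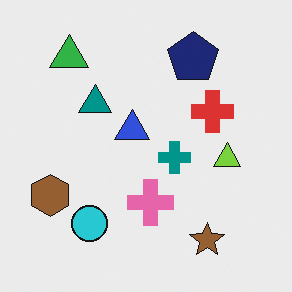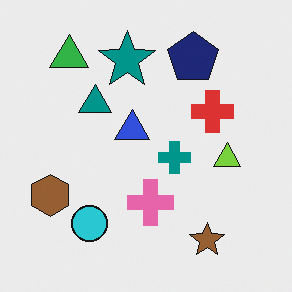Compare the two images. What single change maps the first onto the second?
It was overlaid with an additional teal star.

A teal star appears in the second image that is absent from the first.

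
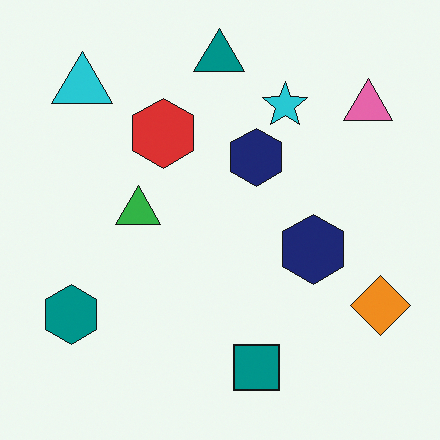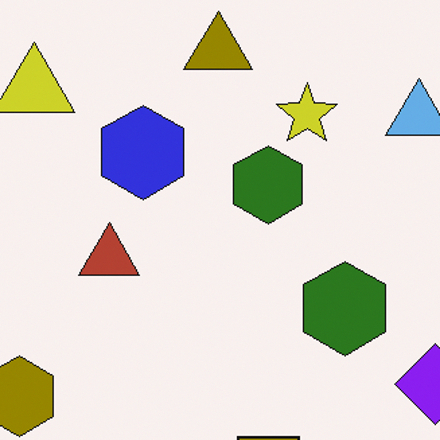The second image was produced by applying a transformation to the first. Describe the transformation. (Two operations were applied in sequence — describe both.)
The transformation is: cropped slightly and scaled back up, then hue-shifted by a large amount.

The visible shapes are larger and the field of view is narrower; shapes near the original edges may be partly or wholly outside the frame — a crop-and-rescale. Every shape's color has rotated by the same amount around the hue wheel — a uniform hue shift.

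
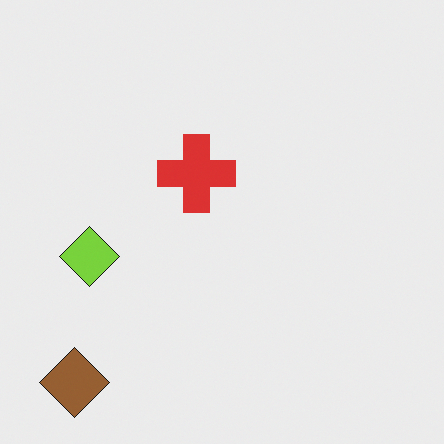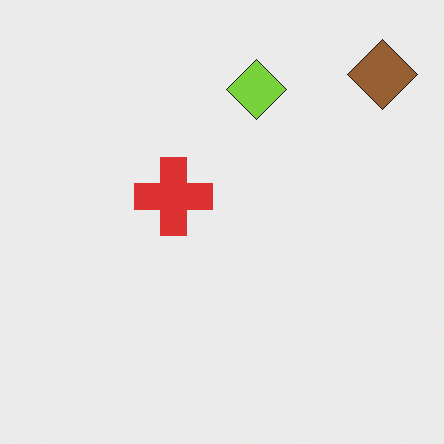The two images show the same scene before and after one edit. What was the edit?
This is the original image transposed (reflected across the top-left ↔ bottom-right diagonal).

Shapes have swapped their row and column positions — what was in the top-right is now in the bottom-left — a diagonal reflection.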